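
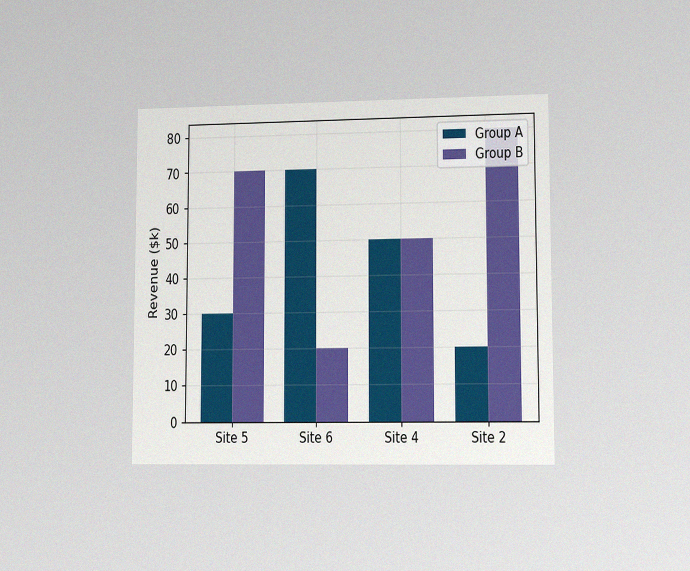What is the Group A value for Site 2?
The chart is viewed at a slight angle, with some photo noise. The Group A bar at Site 2 reaches $20k on the y-axis.

$20k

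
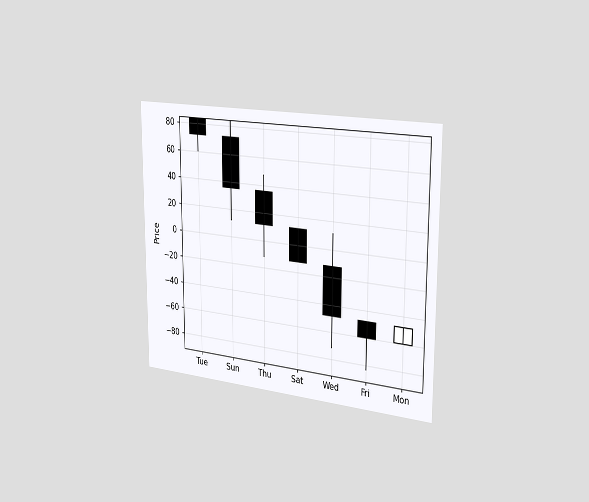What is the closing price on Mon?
The chart is viewed slightly from the right. The Mon candle closes at -48.

-48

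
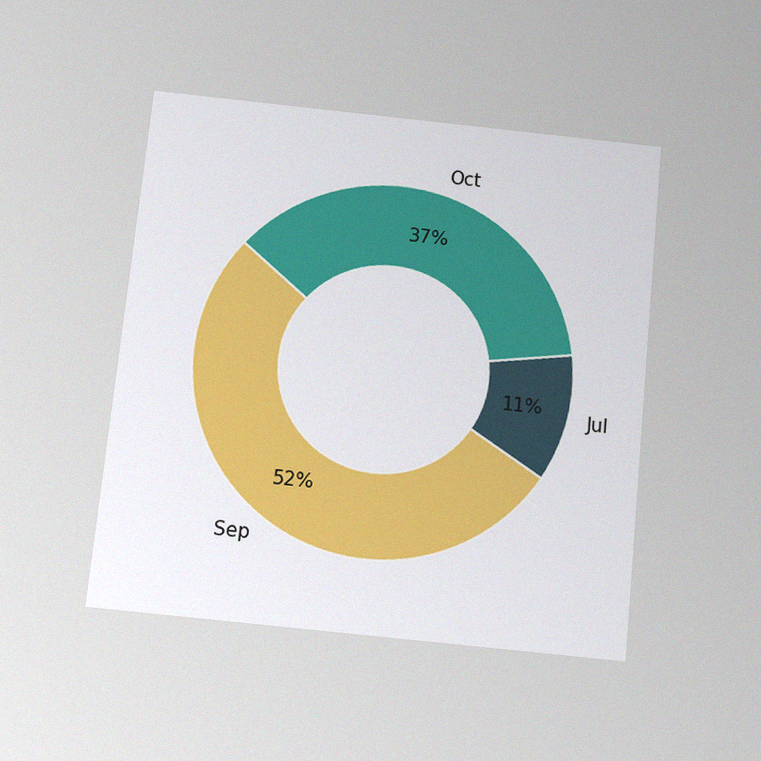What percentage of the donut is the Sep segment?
52%

The chart is tilted about 6° clockwise and viewed slightly from below, with some photo noise. The Sep segment takes up 52% of the ring.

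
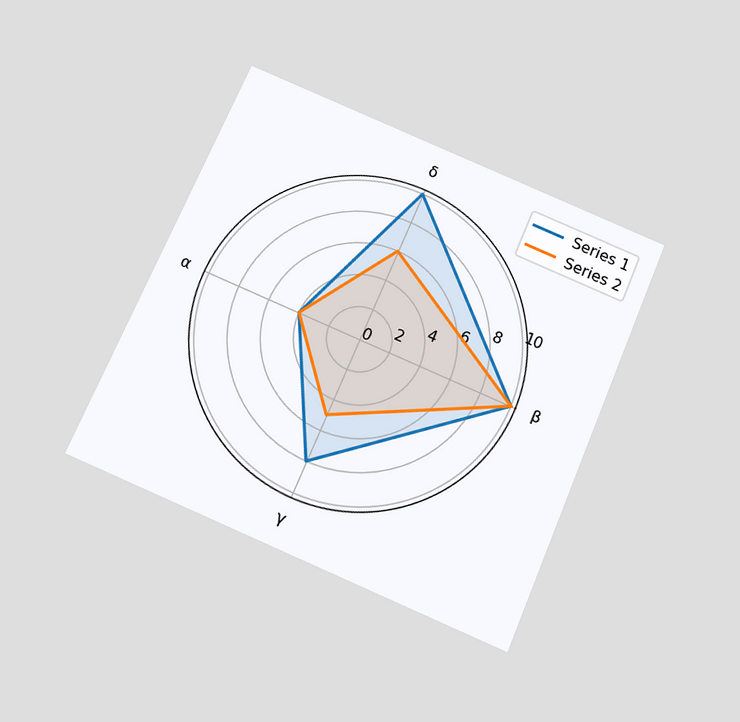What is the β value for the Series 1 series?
The chart is tilted about 23° clockwise and viewed slightly from below. On the β axis, Series 1 reaches 10.

10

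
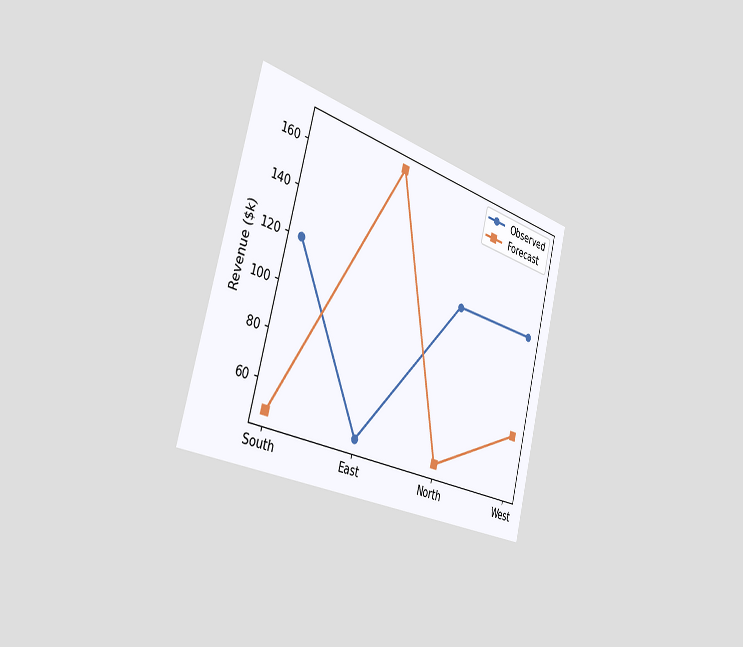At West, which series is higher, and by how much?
The chart is tilted about 15° clockwise and viewed slightly from the left. At West, Observed sits above the other line by $48k.

Observed, by $48k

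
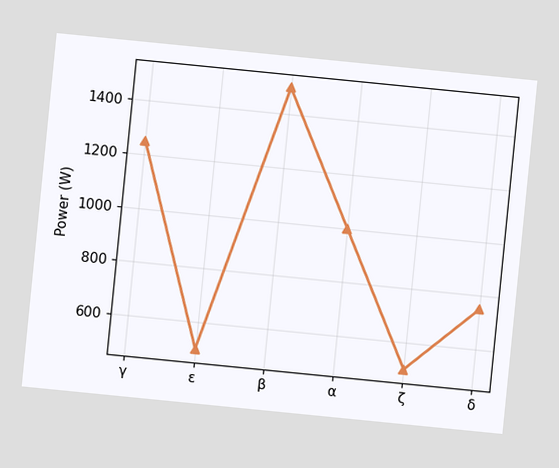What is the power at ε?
500W

The chart is tilted about 6° clockwise. At ε, the line is at 500W.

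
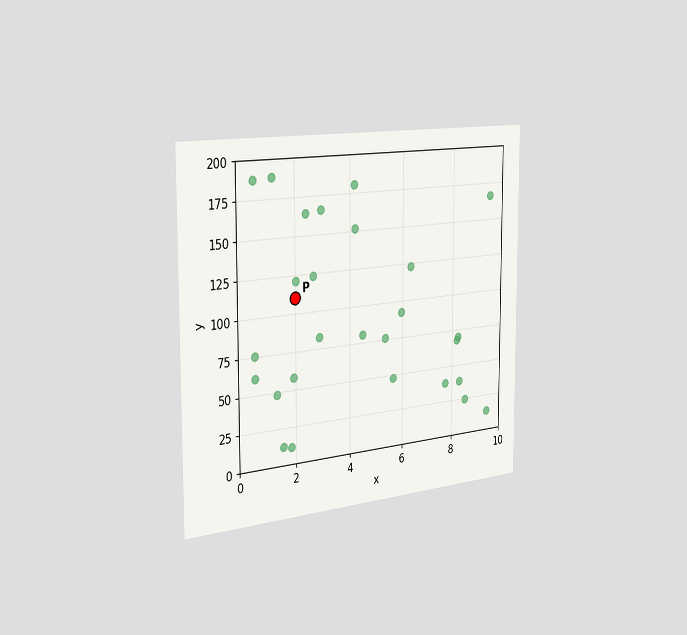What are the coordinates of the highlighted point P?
(2, 110)

The chart is viewed slightly from the left. Following the gridlines from P to each axis, P sits at (2, 110).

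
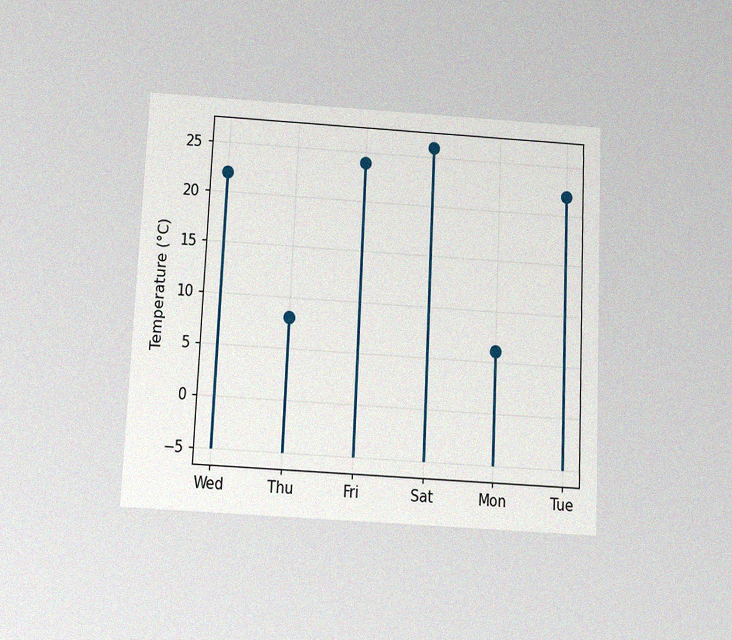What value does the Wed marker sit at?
The chart is tilted about 3° clockwise and viewed slightly from below, with some photo noise. The Wed marker sits at 22°C.

22°C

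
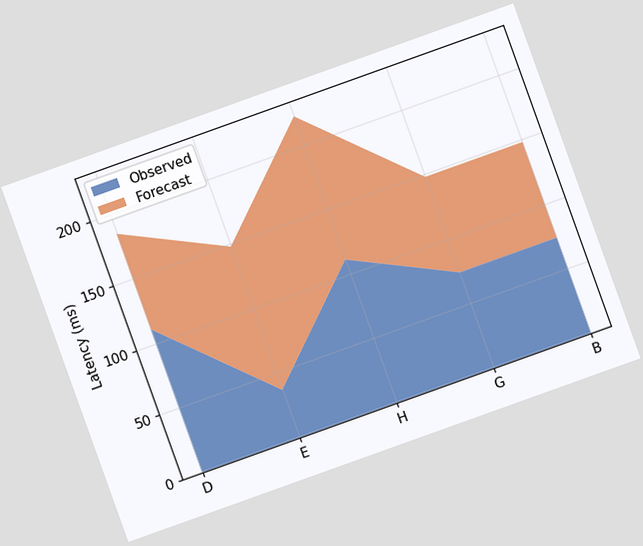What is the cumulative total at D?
The chart is tilted about 20° counter-clockwise. The stacked total at D reaches 185ms.

185ms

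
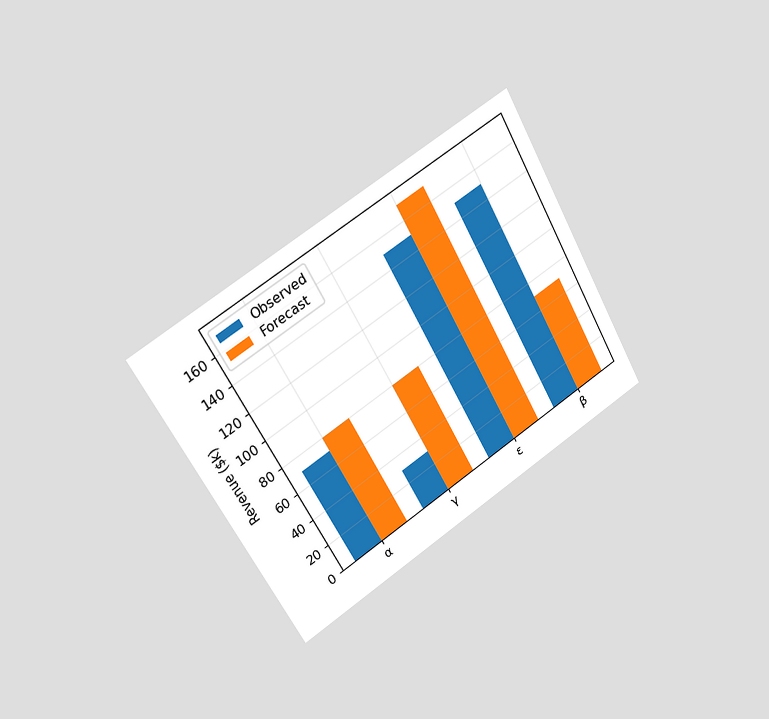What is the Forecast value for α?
The chart is tilted about 29° counter-clockwise and viewed slightly from the left. The Forecast bar at α reaches $80k on the y-axis.

$80k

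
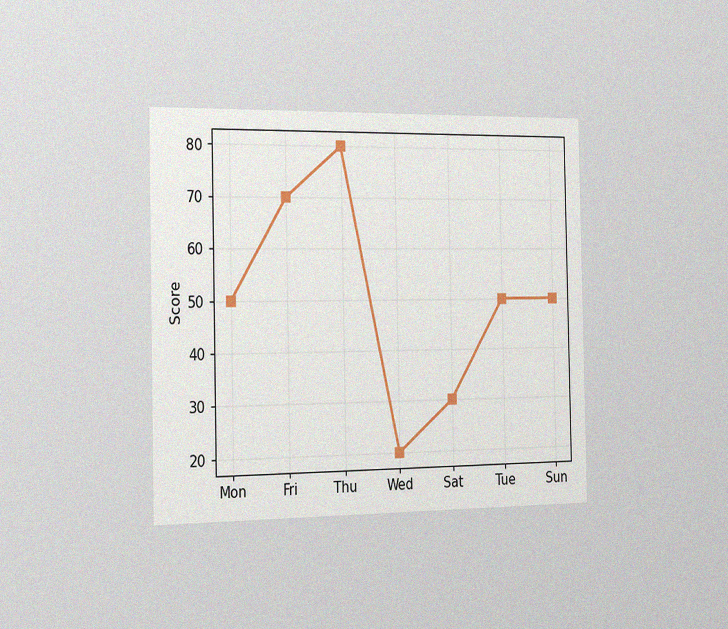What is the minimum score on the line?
20

The chart is viewed slightly from the left, with some photo noise. The lowest point is at Wed, and reading across to the y-axis gives 20.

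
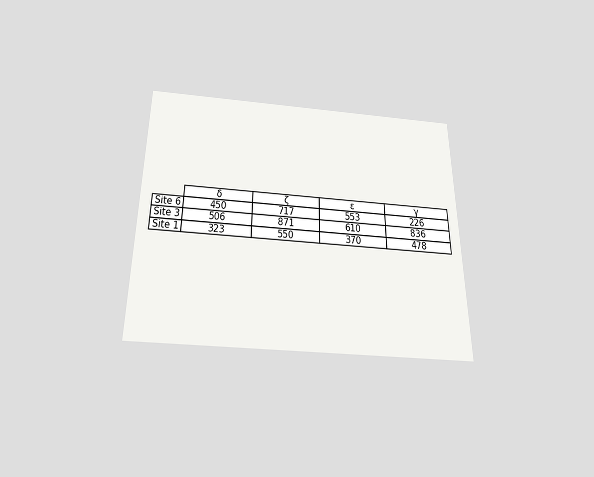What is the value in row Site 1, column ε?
370

The chart is viewed slightly from below. The (Site 1, ε) cell reads 370.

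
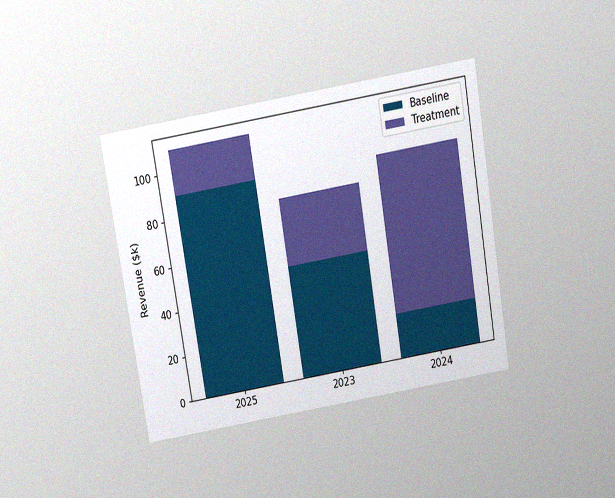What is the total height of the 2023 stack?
The chart is tilted about 9° counter-clockwise and viewed slightly from above, with some photo noise. The 2023 stack's top reaches $80k on the y-axis.

$80k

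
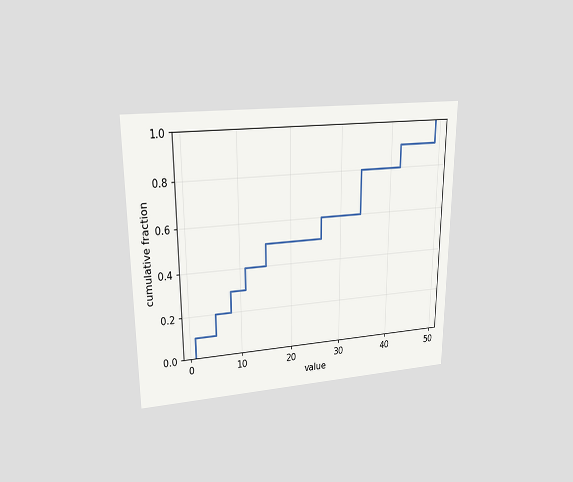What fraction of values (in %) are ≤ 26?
The chart is viewed at a slight angle. At x=26 the ECDF step is at 60%.

60%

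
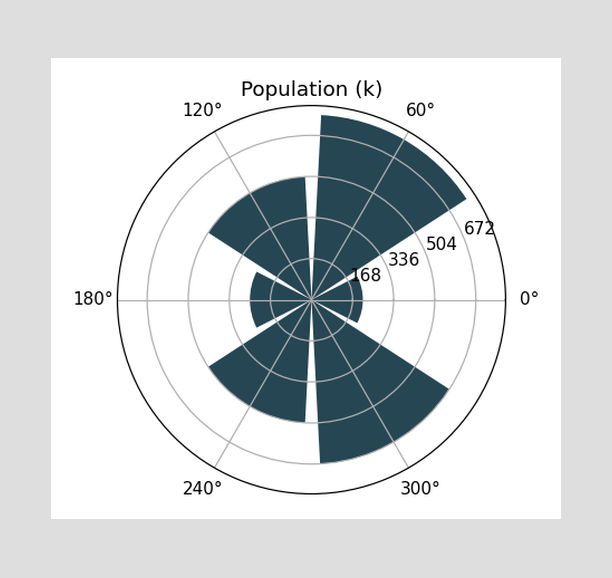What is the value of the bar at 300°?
The bar at 300° reaches 672k on the radial axis.

672k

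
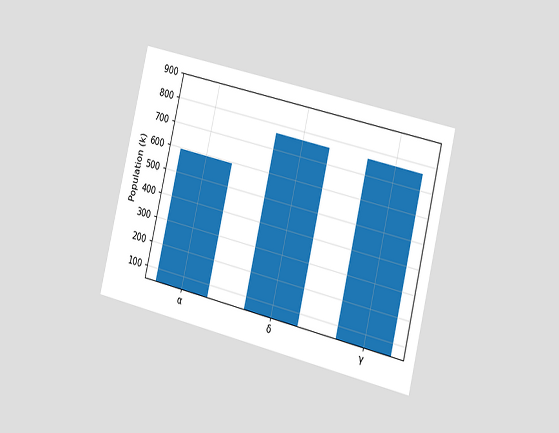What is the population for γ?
765k

The chart is tilted about 14° clockwise and viewed slightly from the right. Reading along the chart's y-axis, the γ bar reaches 765k.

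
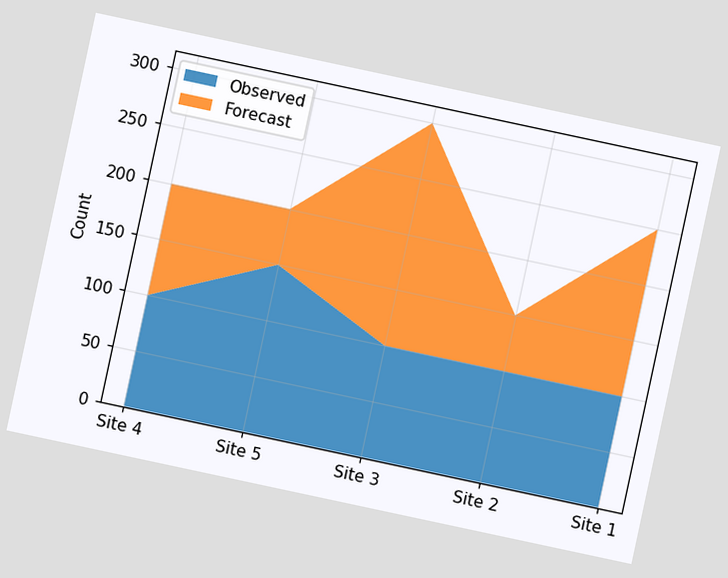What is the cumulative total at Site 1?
The chart is tilted about 12° clockwise. The stacked total at Site 1 reaches 250.

250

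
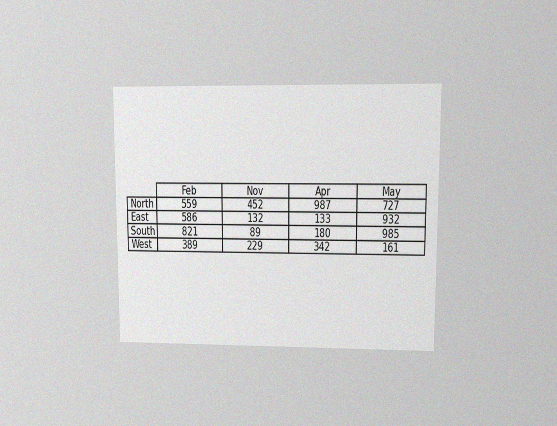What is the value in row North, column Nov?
The chart is viewed at a slight angle, with some photo noise. The (North, Nov) cell reads 452.

452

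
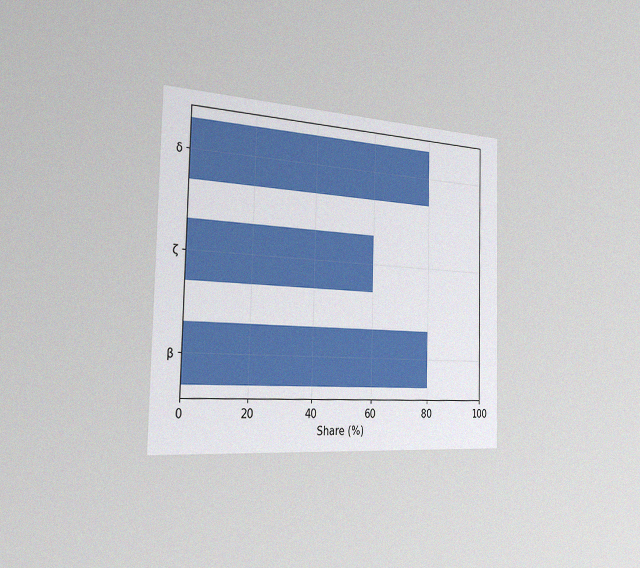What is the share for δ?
80%

The chart is viewed slightly from the left, with some photo noise. Reading along the chart's x-axis, the δ bar reaches 80%.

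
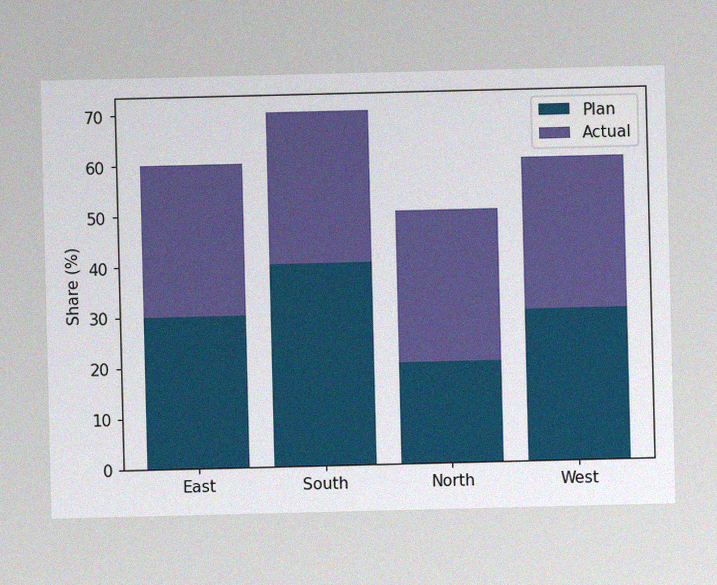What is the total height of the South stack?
70%

The image has some photo noise and uneven lighting. The South stack's top reaches 70% on the y-axis.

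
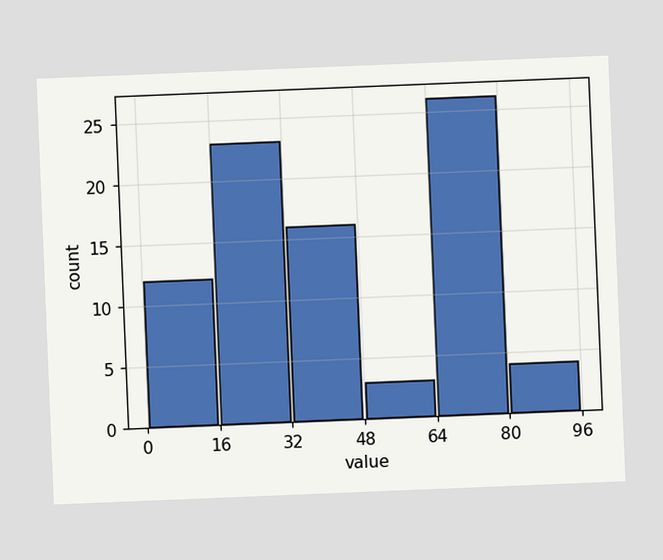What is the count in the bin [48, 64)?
3

The chart is tilted about 2° counter-clockwise. The [48, 64) bin has height 3.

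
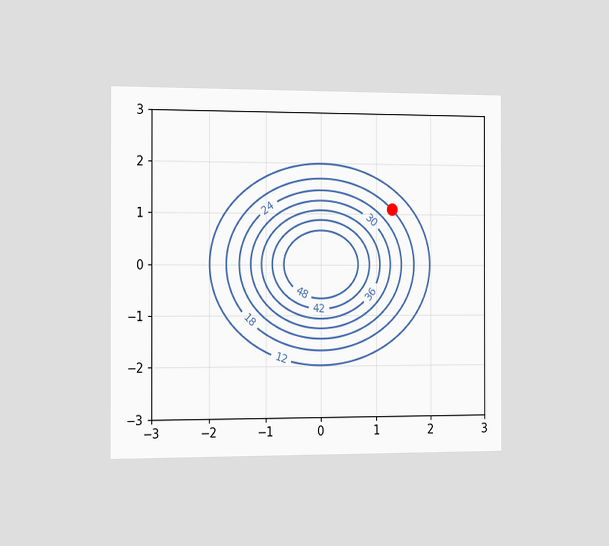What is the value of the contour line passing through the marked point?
The chart is viewed slightly from the left. The marked point sits on the contour labelled 18.

18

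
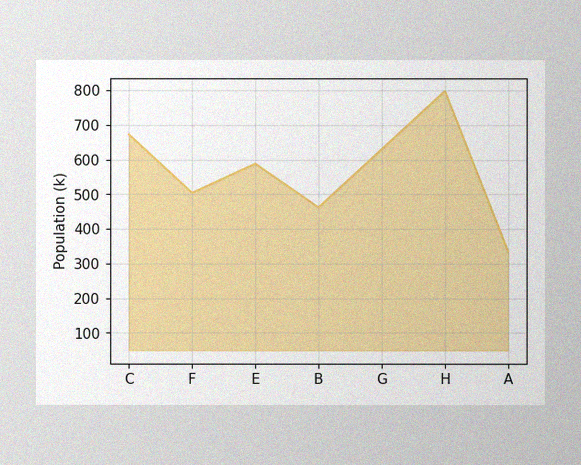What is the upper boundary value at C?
672k

The image has some photo noise and uneven lighting. At C the upper boundary is at 672k.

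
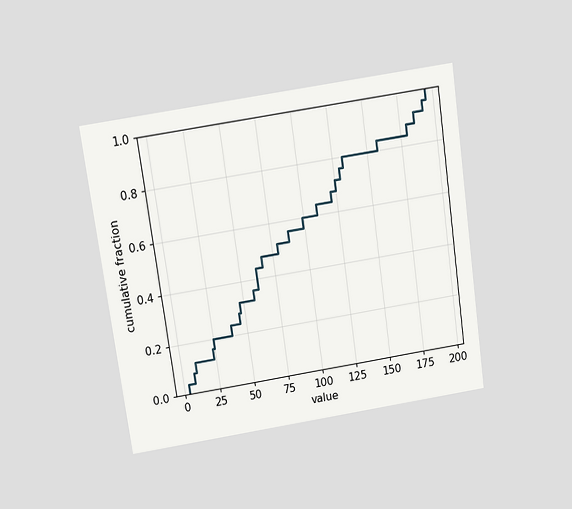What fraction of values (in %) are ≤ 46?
28%

The chart is tilted about 8° counter-clockwise and viewed slightly from above. At x=46 the ECDF step is at 28%.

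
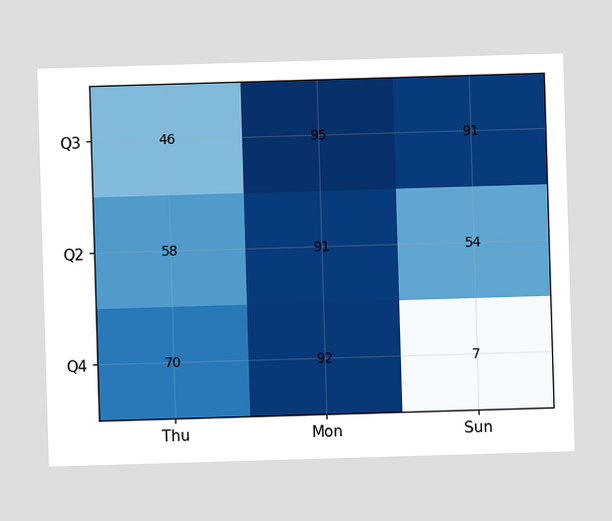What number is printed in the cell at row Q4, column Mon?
The (Q4, Mon) cell reads 92.

92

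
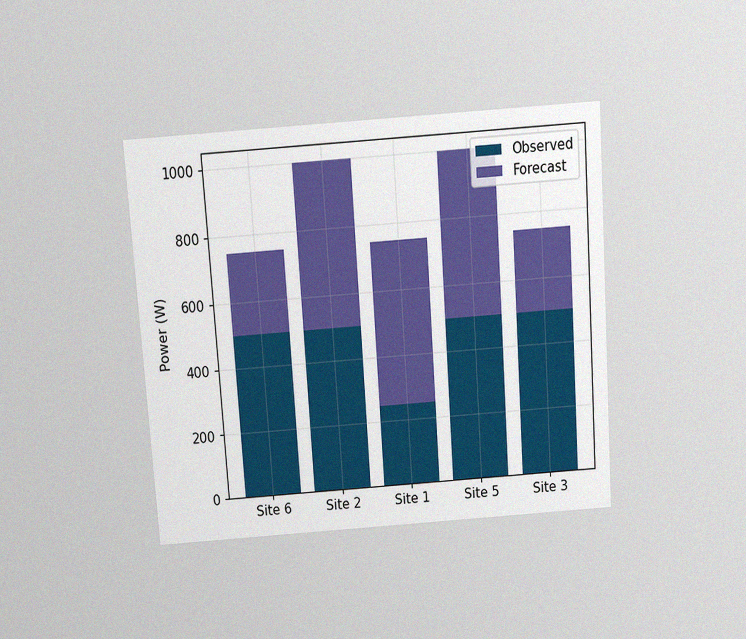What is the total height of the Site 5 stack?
The chart is tilted about 4° counter-clockwise and viewed slightly from above, with some photo noise. The Site 5 stack's top reaches 1000W on the y-axis.

1000W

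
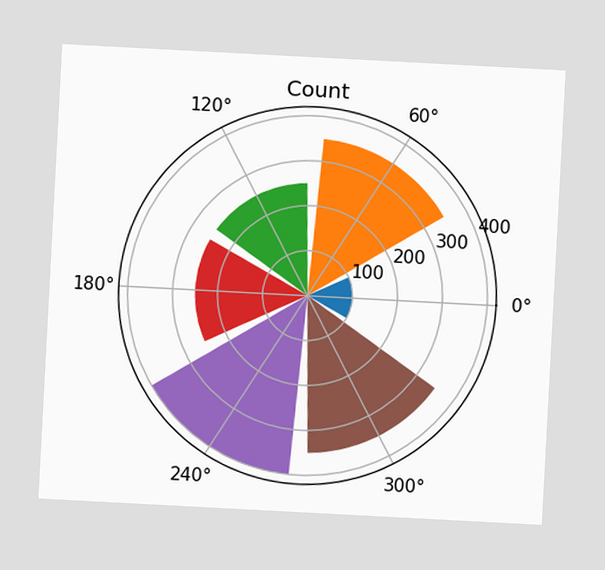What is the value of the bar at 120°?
The chart is tilted about 3° clockwise. The bar at 120° reaches 250 on the radial axis.

250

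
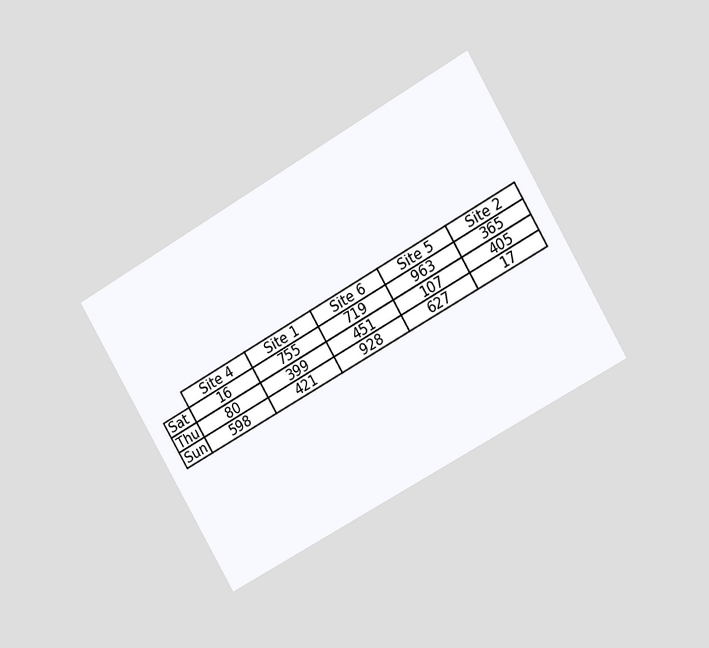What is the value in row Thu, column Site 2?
405

The chart is tilted about 30° counter-clockwise and viewed at a slight angle. The (Thu, Site 2) cell reads 405.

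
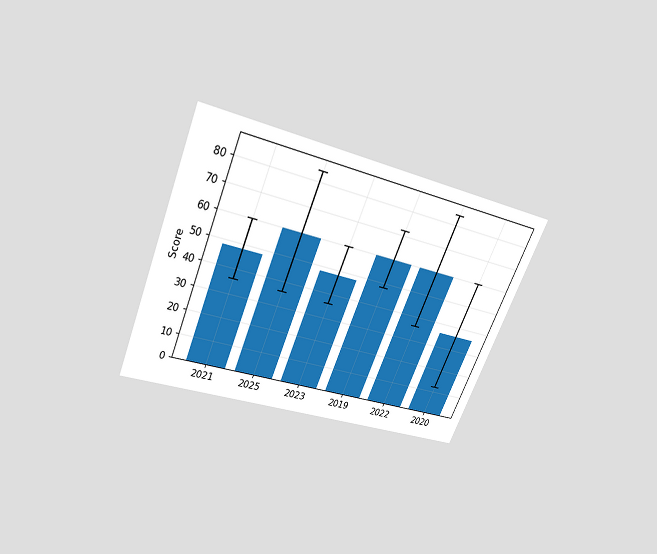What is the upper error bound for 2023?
60

The chart is tilted about 23° clockwise and viewed slightly from above. The 2023 bar's upper whisker reaches 60.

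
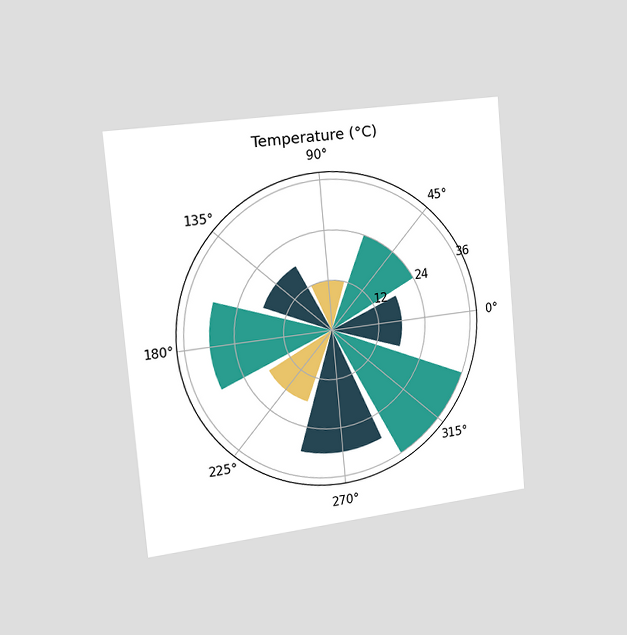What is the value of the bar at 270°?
30°C

The chart is tilted about 5° counter-clockwise and viewed slightly from the left. The bar at 270° reaches 30°C on the radial axis.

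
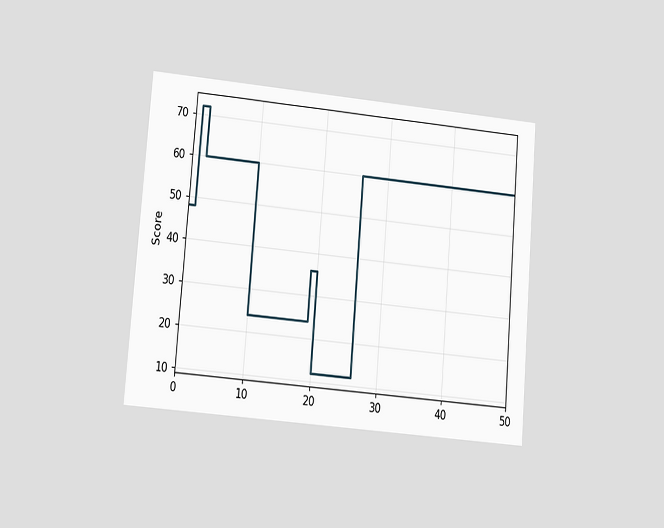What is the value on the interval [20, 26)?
12

The chart is tilted about 5° clockwise and viewed at a slight angle. On [20, 26) the step sits at 12.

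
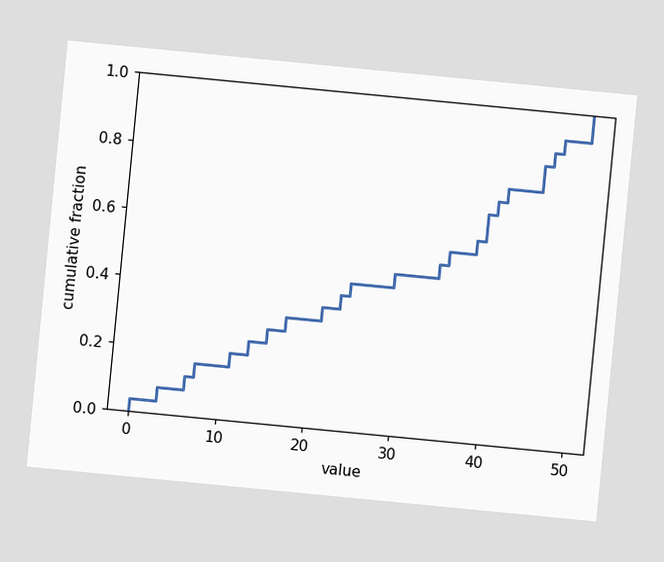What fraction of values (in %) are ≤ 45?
84%

The chart is tilted about 6° clockwise. At x=45 the ECDF step is at 84%.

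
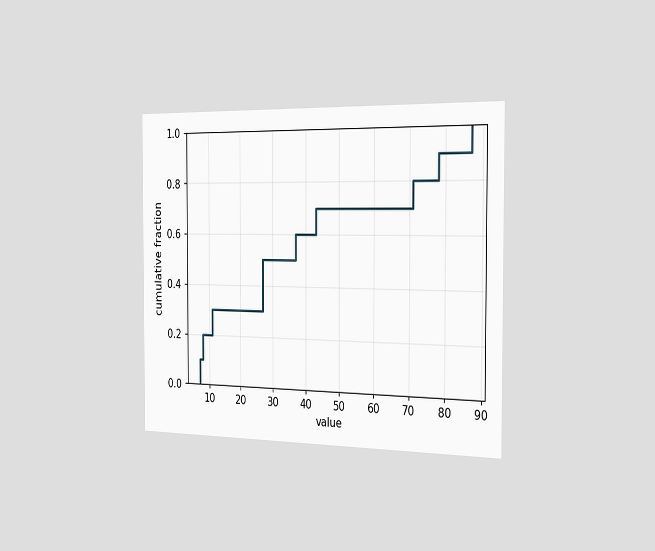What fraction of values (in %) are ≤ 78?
90%

The chart is viewed slightly from the right. At x=78 the ECDF step is at 90%.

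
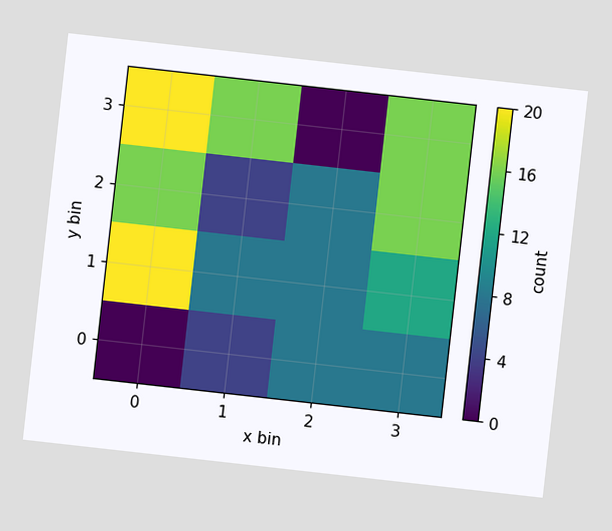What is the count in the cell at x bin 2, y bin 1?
The chart is tilted about 6° clockwise. Matching the cell (2, 1) against the colorbar gives 8.

8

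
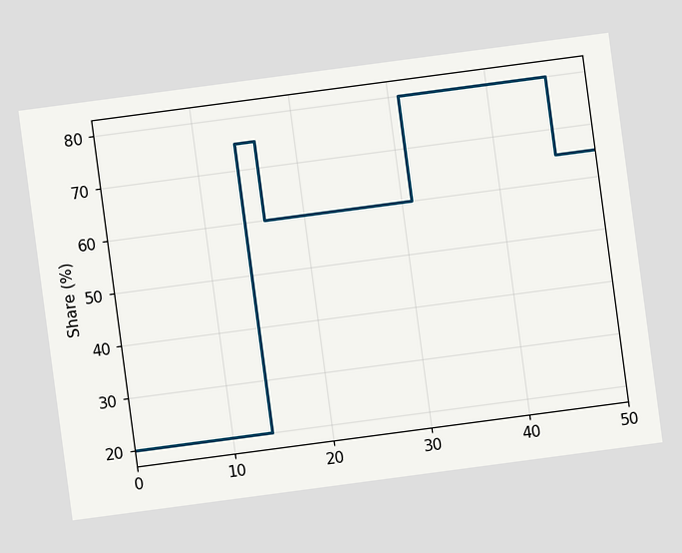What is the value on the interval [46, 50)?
The chart is tilted about 8° counter-clockwise. On [46, 50) the step sits at 65%.

65%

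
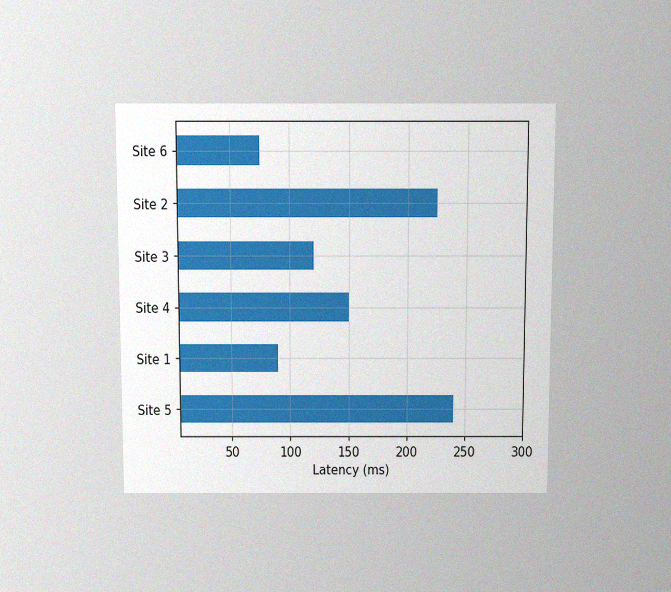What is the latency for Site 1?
90ms

The chart is viewed slightly from above, with some photo noise. Reading along the chart's x-axis, the Site 1 bar reaches 90ms.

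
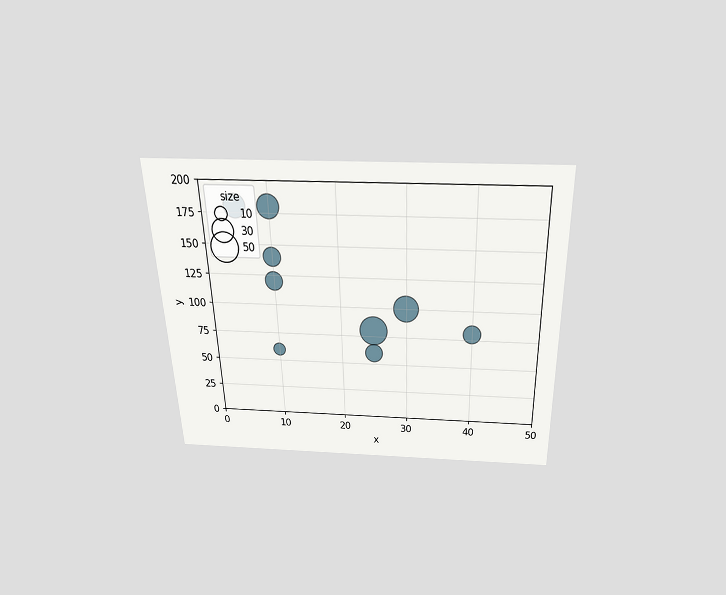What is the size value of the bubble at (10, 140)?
The chart is viewed slightly from above. Matching the bubble at (10, 140) against the size legend gives 20.

20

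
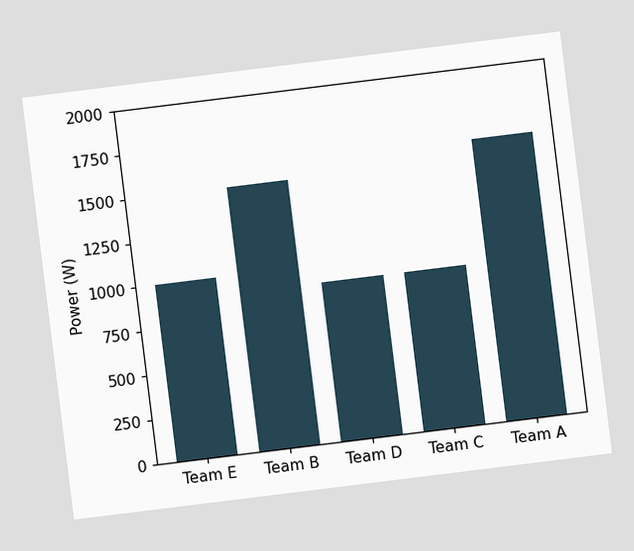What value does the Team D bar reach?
900W

The chart is tilted about 7° counter-clockwise. Reading along the chart's y-axis, the Team D bar reaches 900W.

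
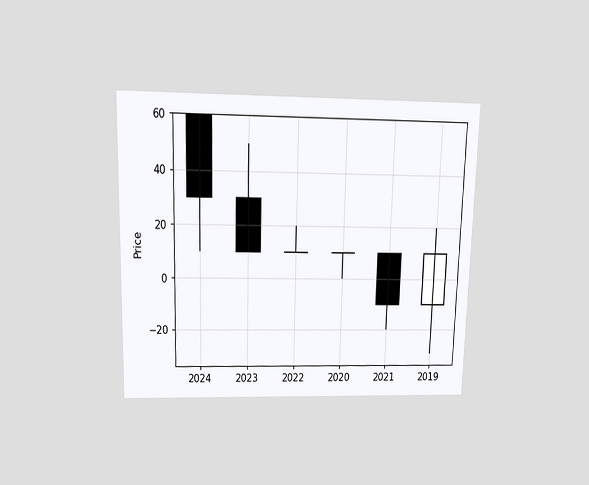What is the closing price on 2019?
10

The chart is viewed slightly from above. The 2019 candle closes at 10.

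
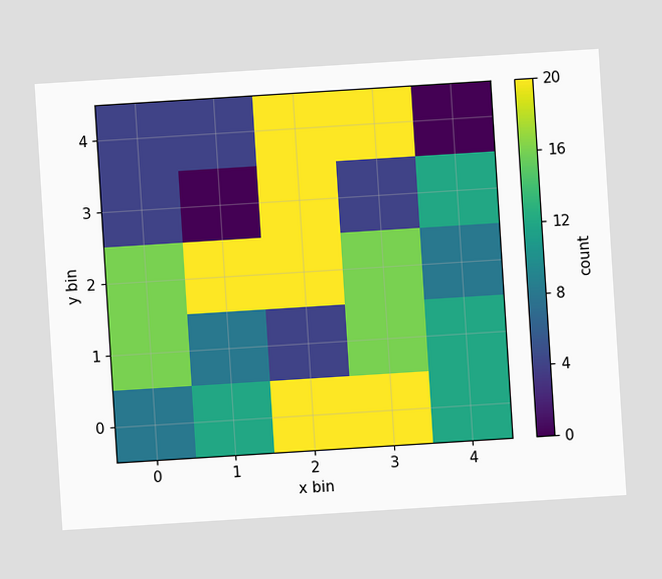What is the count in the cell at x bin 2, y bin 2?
20

The chart is tilted about 4° counter-clockwise. Matching the cell (2, 2) against the colorbar gives 20.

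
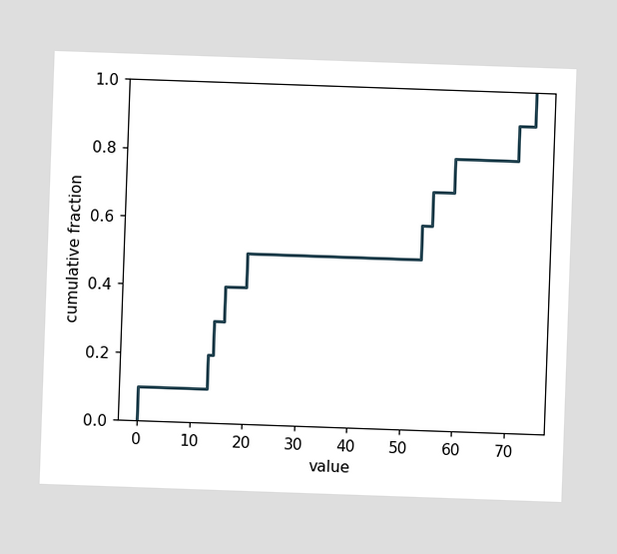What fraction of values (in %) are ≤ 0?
The chart is tilted about 2° clockwise. At x=0 the ECDF step is at 10%.

10%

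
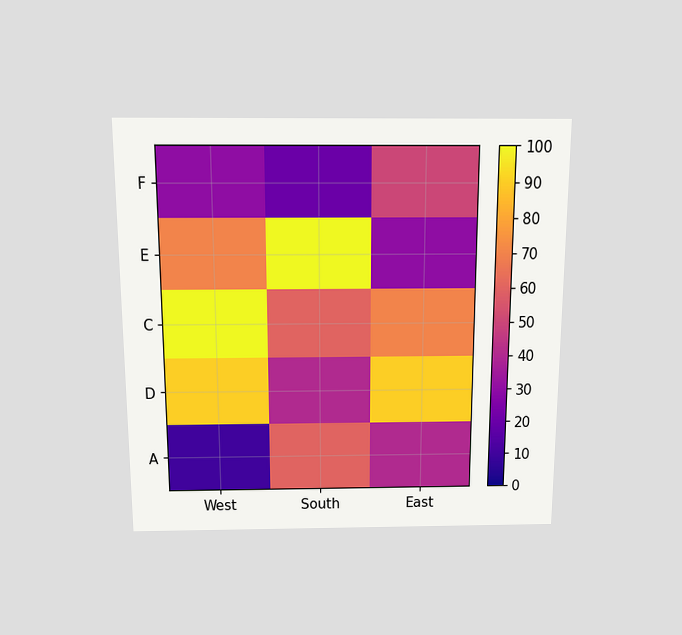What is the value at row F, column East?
The chart is viewed slightly from above. Matching cell (F, East) against the colorbar gives 50.

50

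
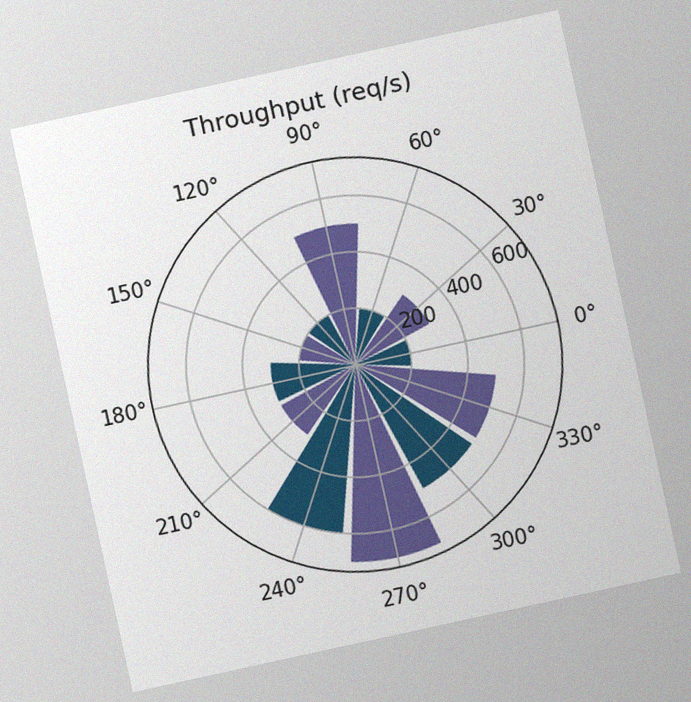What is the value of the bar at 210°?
The chart is tilted about 12° counter-clockwise, with some photo noise. The bar at 210° reaches 300req/s on the radial axis.

300req/s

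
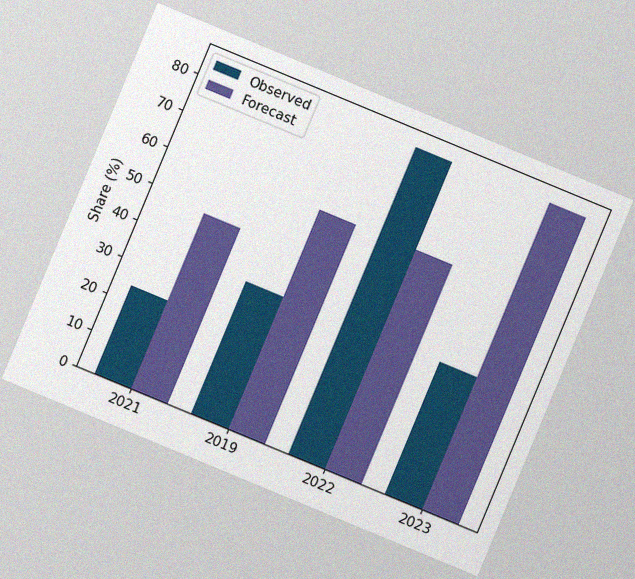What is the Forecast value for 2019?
The chart is tilted about 23° clockwise, with some photo noise. The Forecast bar at 2019 reaches 60% on the y-axis.

60%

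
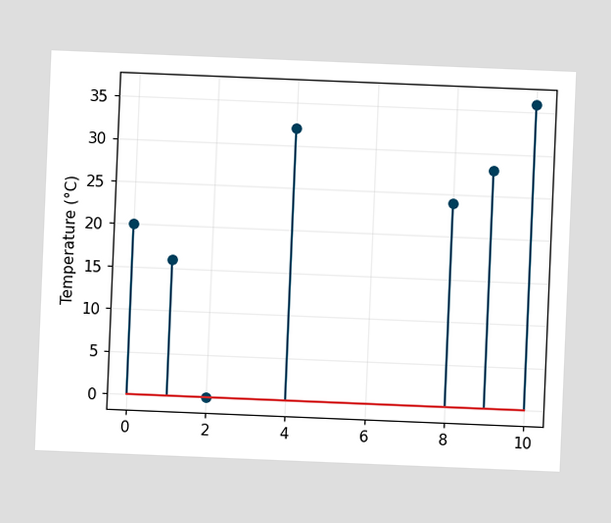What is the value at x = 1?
16°C

The chart is tilted about 2° clockwise. The stem at x=1 reaches 16°C.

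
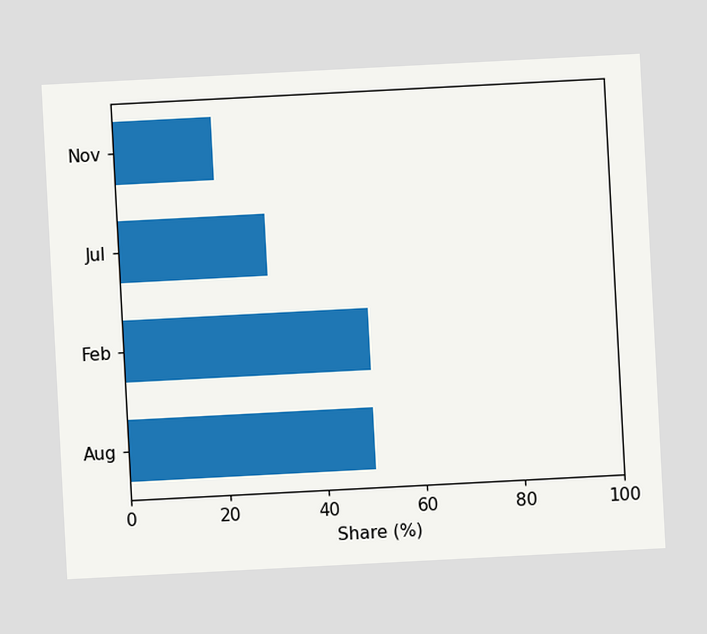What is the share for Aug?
50%

The chart is tilted about 3° counter-clockwise. Reading along the chart's x-axis, the Aug bar reaches 50%.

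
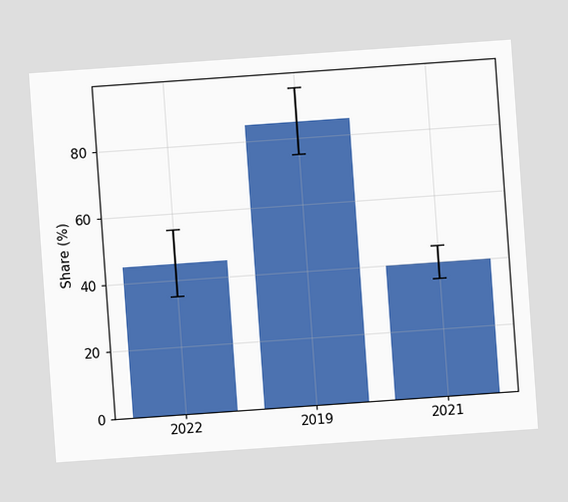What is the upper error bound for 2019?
95%

The chart is tilted about 4° counter-clockwise. The 2019 bar's upper whisker reaches 95%.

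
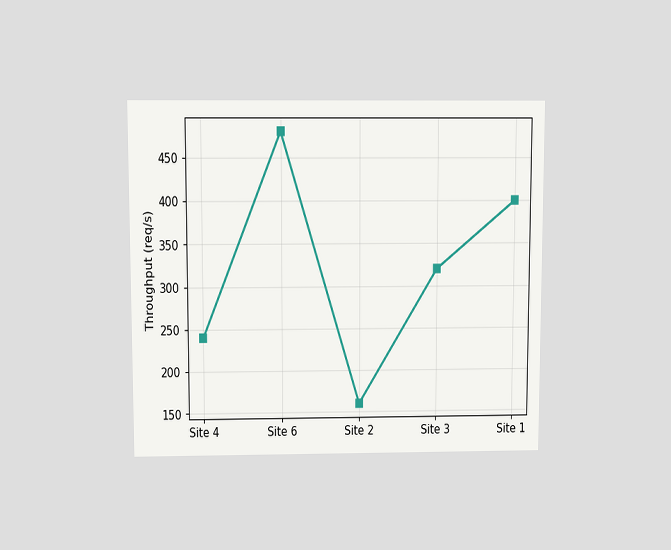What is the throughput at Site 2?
160req/s

The chart is viewed slightly from above. At Site 2, the line is at 160req/s.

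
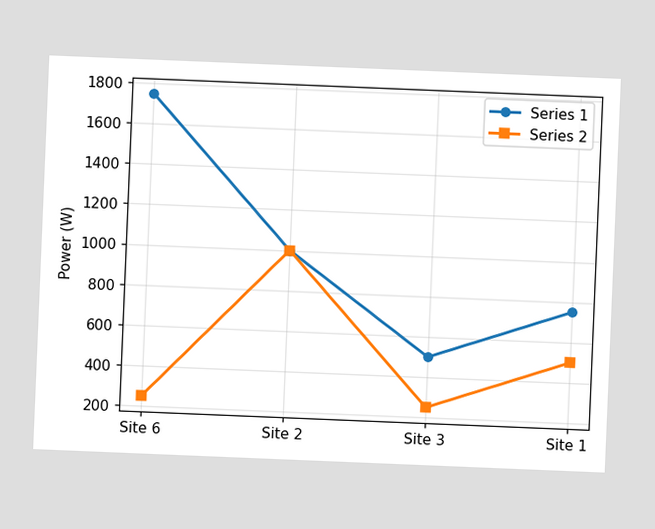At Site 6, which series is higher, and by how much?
The chart is tilted about 2° clockwise. At Site 6, Series 1 sits above the other line by 1500W.

Series 1, by 1500W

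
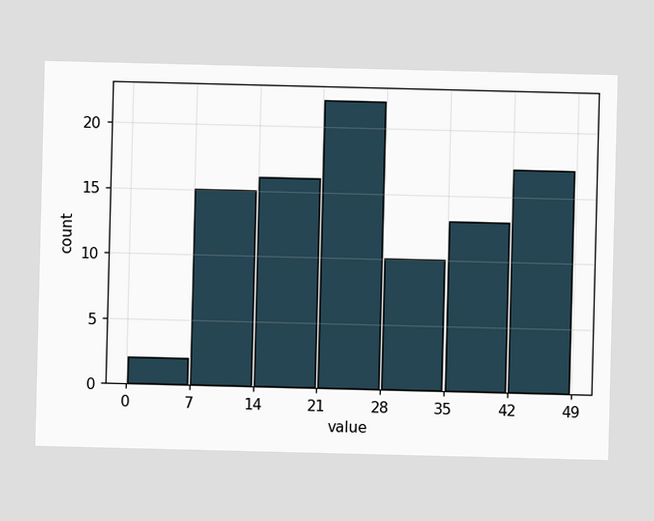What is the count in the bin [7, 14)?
The [7, 14) bin has height 15.

15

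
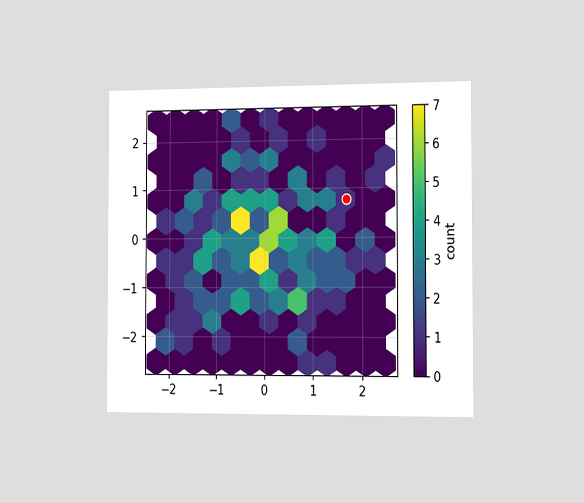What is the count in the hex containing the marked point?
1

The chart is viewed slightly from the right. The marked hex reads 1 on the colorbar.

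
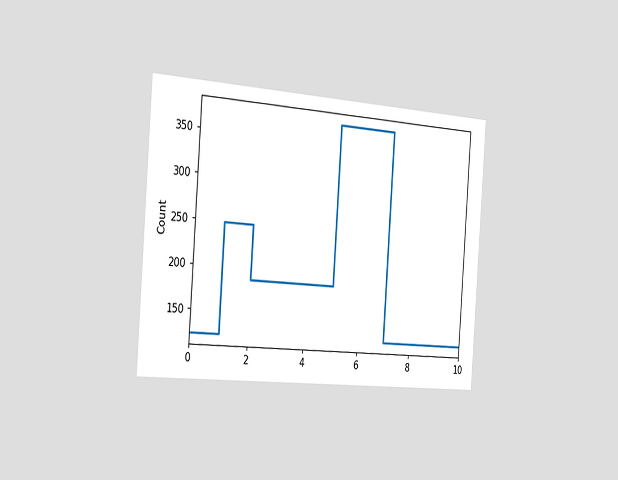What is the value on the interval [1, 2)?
The chart is tilted about 4° clockwise and viewed slightly from the left. On [1, 2) the step sits at 248.

248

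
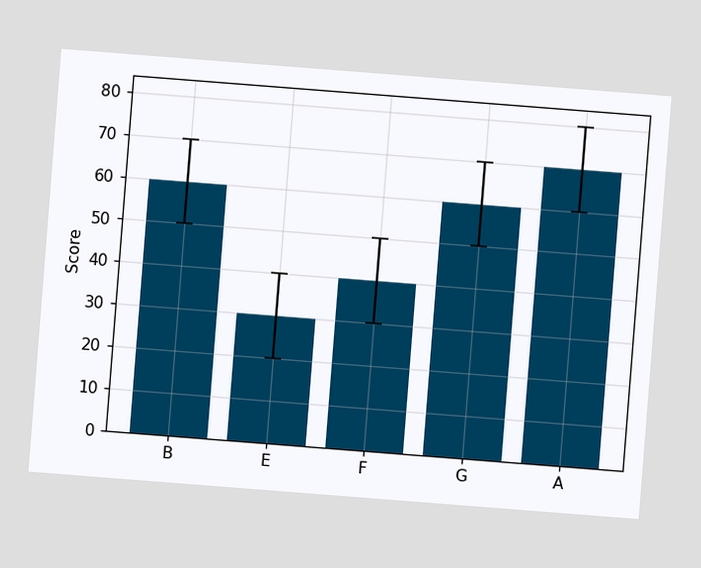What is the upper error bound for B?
The chart is tilted about 4° clockwise. The B bar's upper whisker reaches 70.

70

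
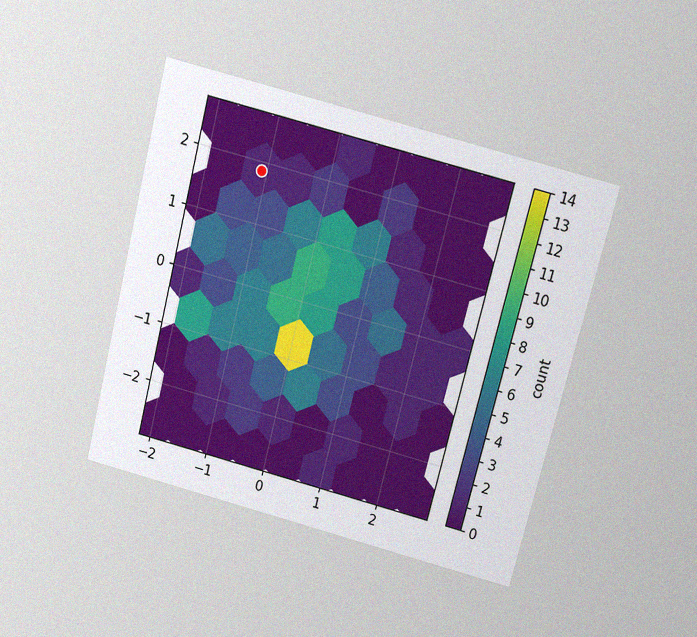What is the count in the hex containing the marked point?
1

The chart is tilted about 14° clockwise and viewed slightly from above, with some photo noise. The marked hex reads 1 on the colorbar.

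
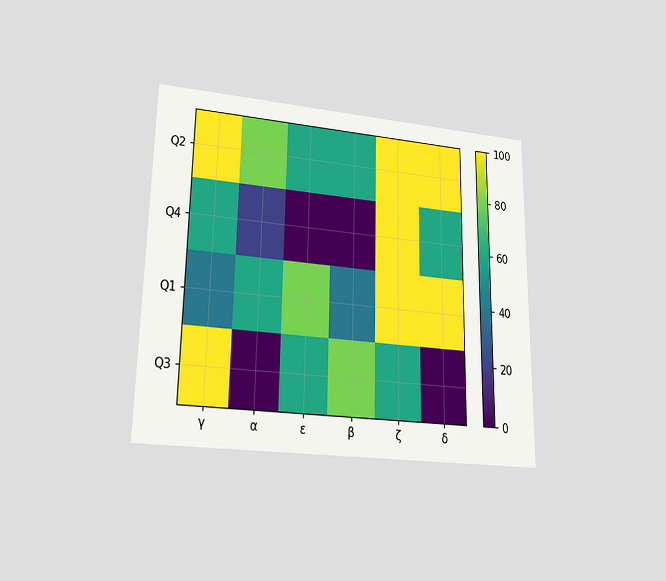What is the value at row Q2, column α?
The chart is viewed at a slight angle. Matching cell (Q2, α) against the colorbar gives 80.

80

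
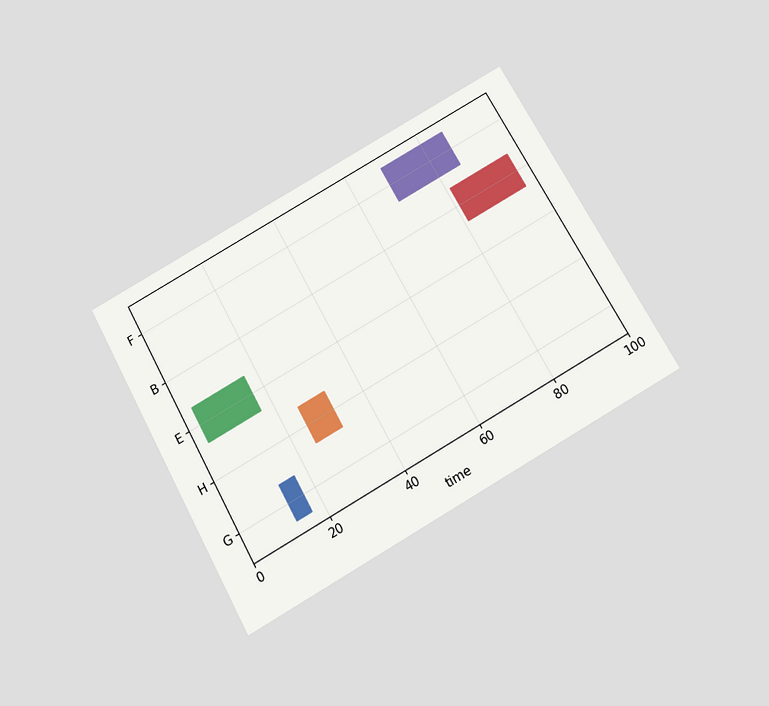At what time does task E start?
The chart is tilted about 29° counter-clockwise and viewed slightly from below. The E bar begins at t=3.

3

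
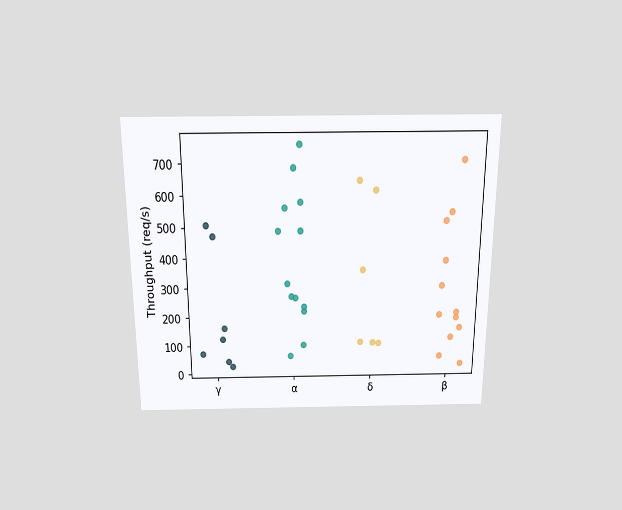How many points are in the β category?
12

The chart is viewed slightly from above. Counting the markers in the β column gives 12.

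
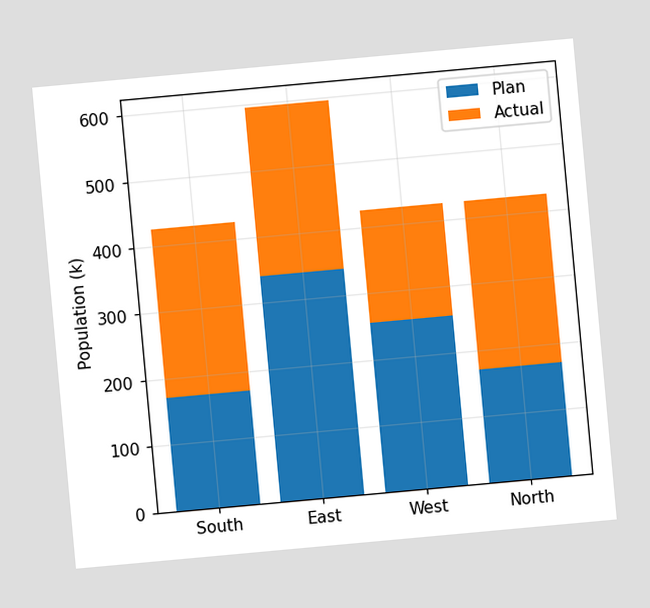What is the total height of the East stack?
The chart is tilted about 5° counter-clockwise. The East stack's top reaches 595k on the y-axis.

595k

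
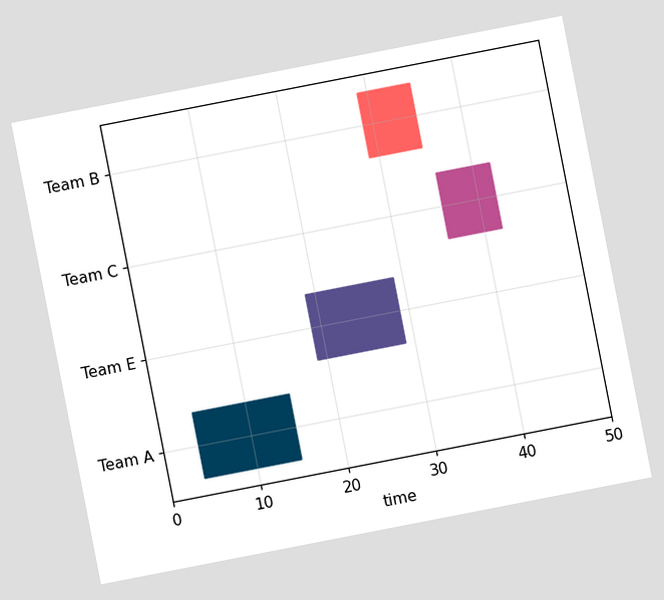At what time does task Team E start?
19

The chart is tilted about 11° counter-clockwise. The Team E bar begins at t=19.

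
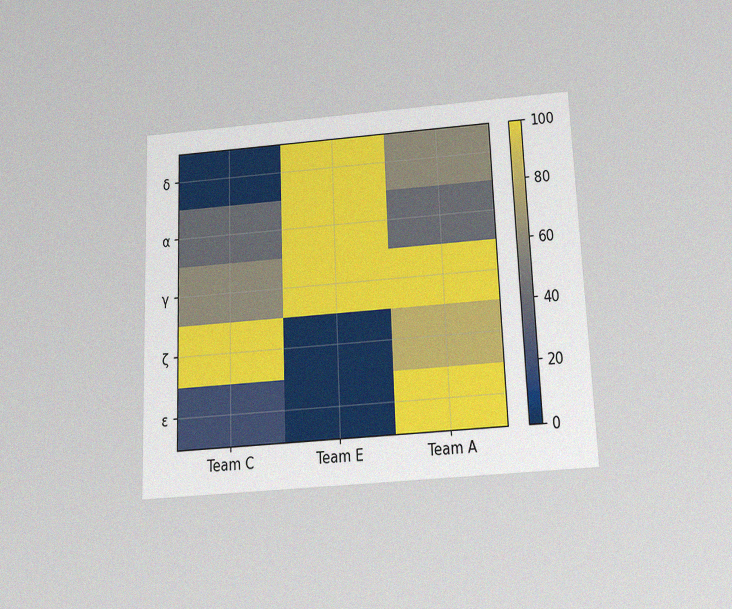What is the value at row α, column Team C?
The chart is tilted about 2° counter-clockwise and viewed slightly from below, with some photo noise. Matching cell (α, Team C) against the colorbar gives 40.

40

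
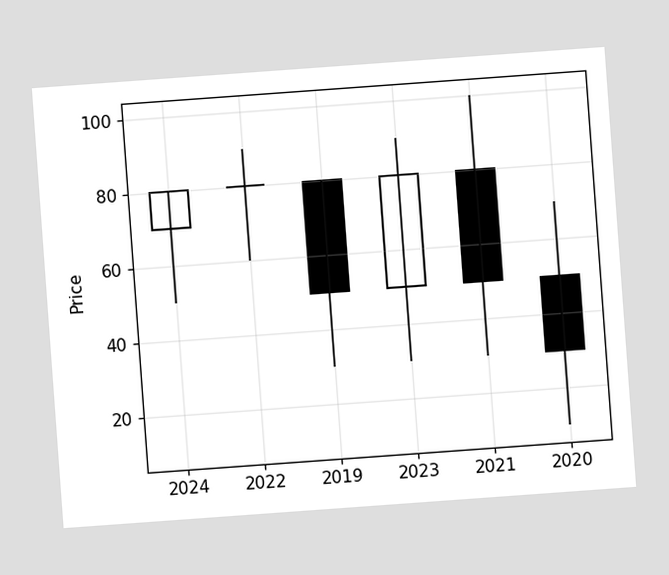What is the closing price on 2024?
The chart is tilted about 4° counter-clockwise. The 2024 candle closes at 80.

80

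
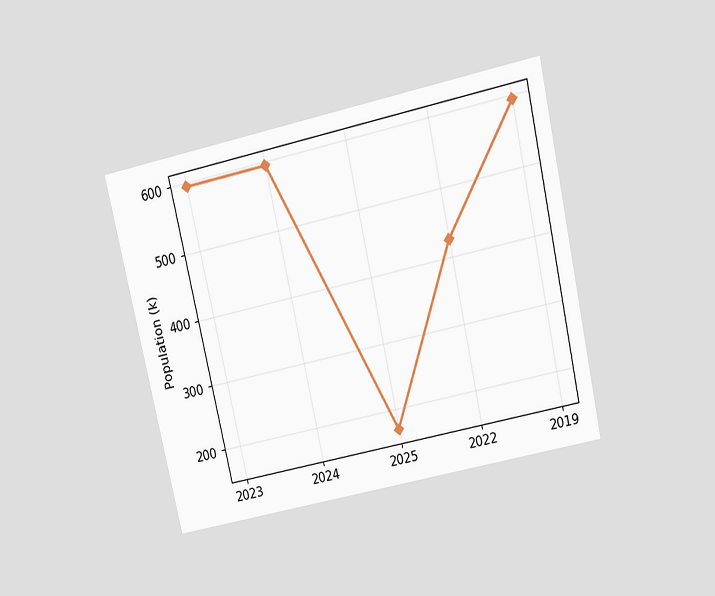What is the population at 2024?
The chart is tilted about 13° counter-clockwise and viewed slightly from above. At 2024, the line is at 595k.

595k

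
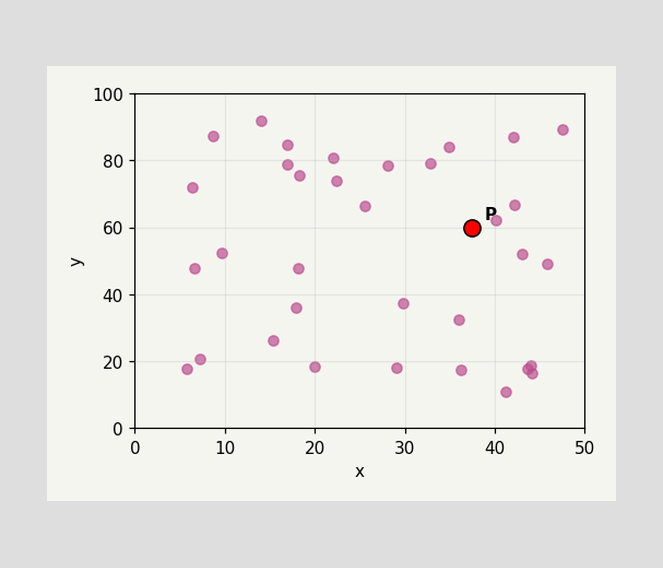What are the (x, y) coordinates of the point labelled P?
Following the gridlines from P to each axis, P sits at (37.5, 60).

(37.5, 60)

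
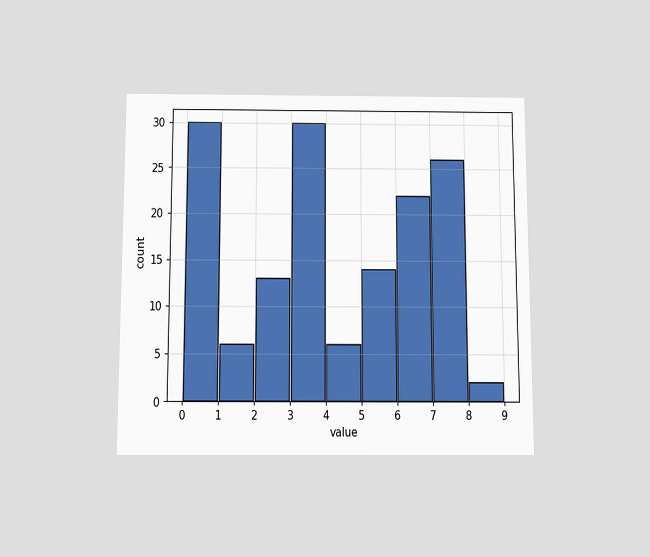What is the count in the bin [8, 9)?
The chart is viewed slightly from below. The [8, 9) bin has height 2.

2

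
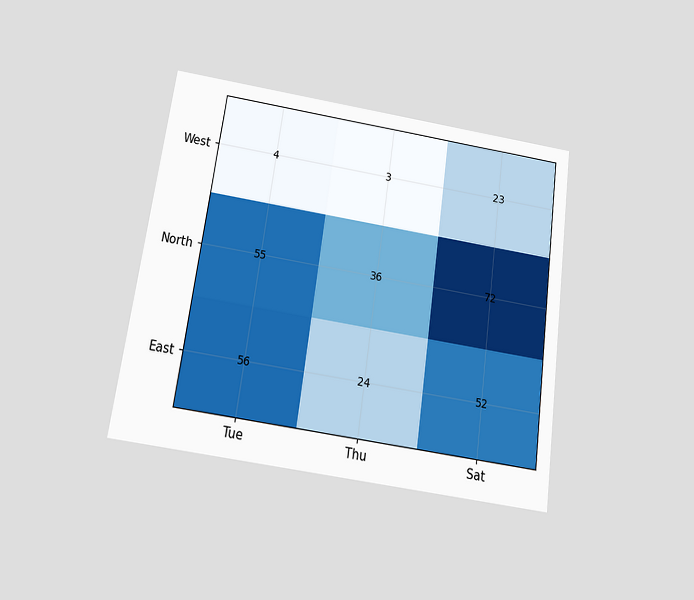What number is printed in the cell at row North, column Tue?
55

The chart is tilted about 8° clockwise and viewed slightly from below. The (North, Tue) cell reads 55.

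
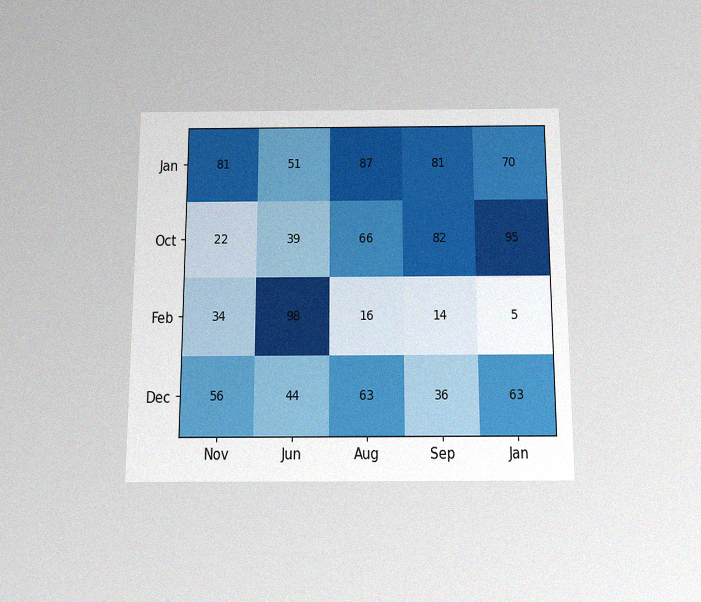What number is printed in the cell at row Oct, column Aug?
The chart is viewed slightly from below, with some photo noise. The (Oct, Aug) cell reads 66.

66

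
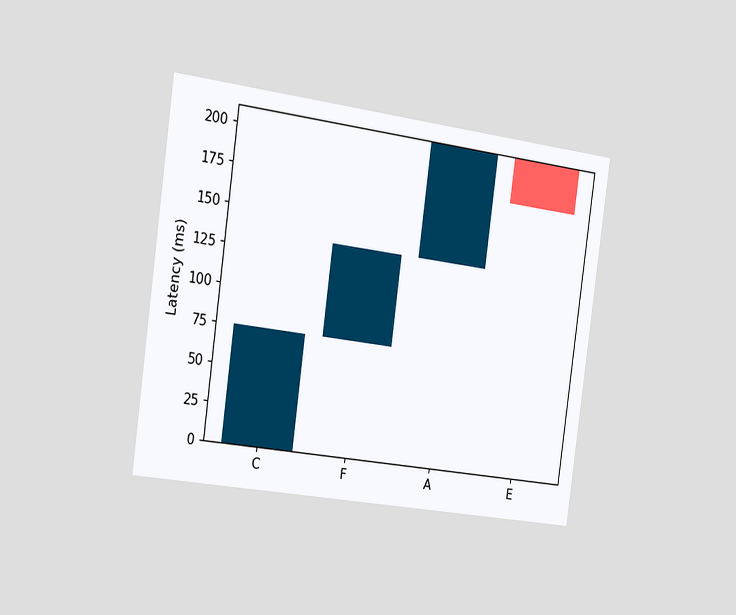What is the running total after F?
135ms

The chart is tilted about 8° clockwise and viewed slightly from the left. After F the running total reaches 135ms.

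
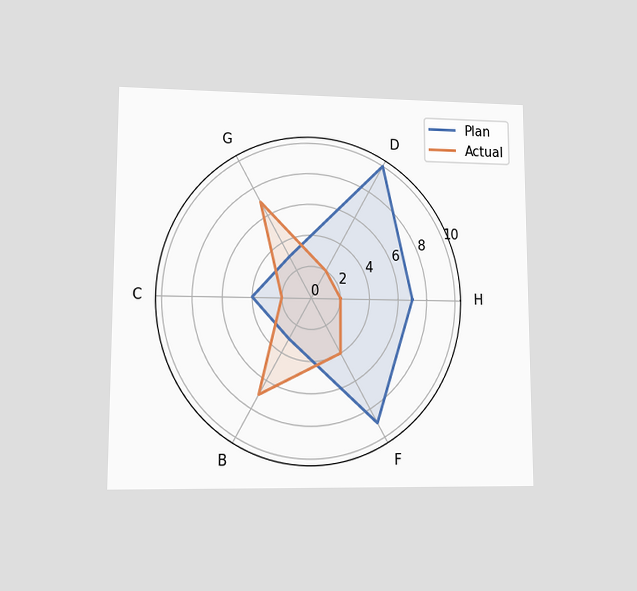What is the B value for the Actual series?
The chart is viewed at a slight angle. On the B axis, Actual reaches 7.

7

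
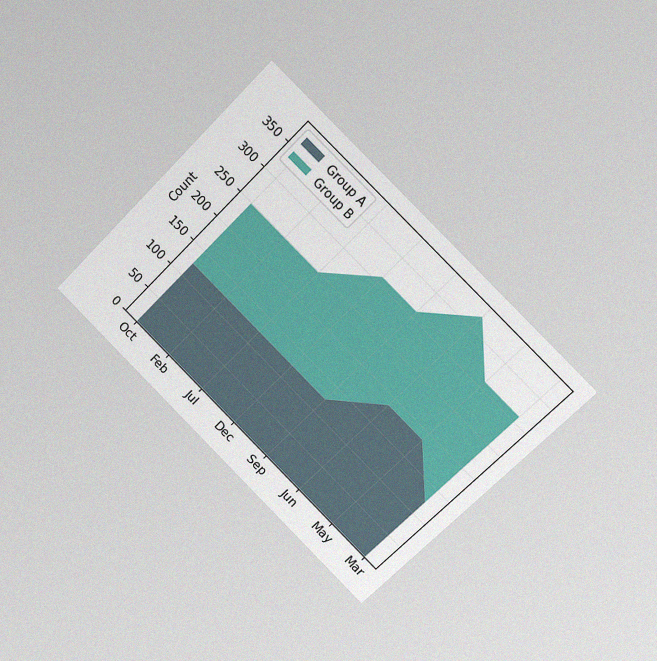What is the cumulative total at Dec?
The chart is tilted about 45° clockwise and viewed at a slight angle, with some photo noise. The stacked total at Dec reaches 310.

310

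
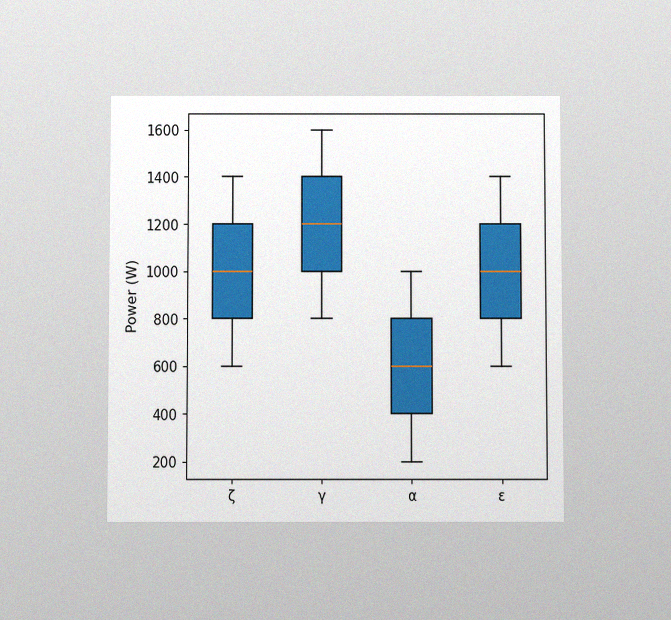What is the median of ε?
1000W

The chart is viewed slightly from below, with some photo noise. The median line in the ε box sits at 1000W.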